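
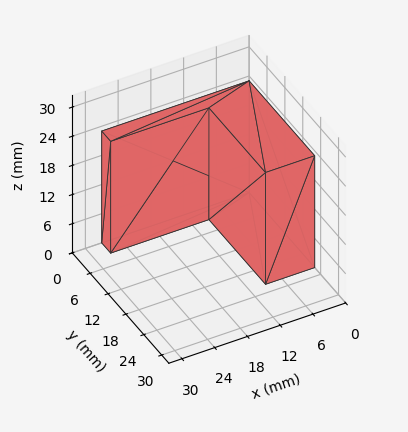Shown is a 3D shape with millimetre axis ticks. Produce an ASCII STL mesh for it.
Reading the render: the shape is an L-shaped prism: outer 27 × 22 mm, arm thicknesses ≈ 3 mm (horizontal) and 9 mm (vertical), extruded 23 mm in z (dimensions read to the nearest mm from the axis ticks). For the STL, each face is triangulated and given an outward normal.

solid part
  facet normal 0.0000 0.0000 -1.0000
    outer loop
      vertex 27.00 3.00 0.00
      vertex 27.00 0.00 0.00
      vertex 0.00 0.00 0.00
    endloop
  endfacet
  facet normal 0.0000 0.0000 -1.0000
    outer loop
      vertex 9.00 3.00 0.00
      vertex 27.00 3.00 0.00
      vertex 0.00 0.00 0.00
    endloop
  endfacet
  facet normal 0.0000 0.0000 -1.0000
    outer loop
      vertex 9.00 22.00 0.00
      vertex 9.00 3.00 0.00
      vertex 0.00 0.00 0.00
    endloop
  endfacet
  facet normal 0.0000 0.0000 -1.0000
    outer loop
      vertex 0.00 22.00 0.00
      vertex 9.00 22.00 0.00
      vertex 0.00 0.00 0.00
    endloop
  endfacet
  facet normal 0.0000 0.0000 1.0000
    outer loop
      vertex 0.00 0.00 23.00
      vertex 27.00 0.00 23.00
      vertex 27.00 3.00 23.00
    endloop
  endfacet
  facet normal 0.0000 0.0000 1.0000
    outer loop
      vertex 0.00 0.00 23.00
      vertex 27.00 3.00 23.00
      vertex 9.00 3.00 23.00
    endloop
  endfacet
  facet normal 0.0000 0.0000 1.0000
    outer loop
      vertex 0.00 0.00 23.00
      vertex 9.00 3.00 23.00
      vertex 9.00 22.00 23.00
    endloop
  endfacet
  facet normal 0.0000 0.0000 1.0000
    outer loop
      vertex 0.00 0.00 23.00
      vertex 9.00 22.00 23.00
      vertex 0.00 22.00 23.00
    endloop
  endfacet
  facet normal 0.0000 -1.0000 0.0000
    outer loop
      vertex 0.00 0.00 0.00
      vertex 27.00 0.00 0.00
      vertex 27.00 0.00 23.00
    endloop
  endfacet
  facet normal 0.0000 -1.0000 0.0000
    outer loop
      vertex 0.00 0.00 0.00
      vertex 27.00 0.00 23.00
      vertex 0.00 0.00 23.00
    endloop
  endfacet
  facet normal 1.0000 0.0000 0.0000
    outer loop
      vertex 27.00 0.00 0.00
      vertex 27.00 3.00 0.00
      vertex 27.00 3.00 23.00
    endloop
  endfacet
  facet normal 1.0000 0.0000 0.0000
    outer loop
      vertex 27.00 0.00 0.00
      vertex 27.00 3.00 23.00
      vertex 27.00 0.00 23.00
    endloop
  endfacet
  facet normal 0.0000 1.0000 0.0000
    outer loop
      vertex 27.00 3.00 0.00
      vertex 9.00 3.00 0.00
      vertex 9.00 3.00 23.00
    endloop
  endfacet
  facet normal 0.0000 1.0000 0.0000
    outer loop
      vertex 27.00 3.00 0.00
      vertex 9.00 3.00 23.00
      vertex 27.00 3.00 23.00
    endloop
  endfacet
  facet normal 1.0000 0.0000 0.0000
    outer loop
      vertex 9.00 3.00 0.00
      vertex 9.00 22.00 0.00
      vertex 9.00 22.00 23.00
    endloop
  endfacet
  facet normal 1.0000 0.0000 0.0000
    outer loop
      vertex 9.00 3.00 0.00
      vertex 9.00 22.00 23.00
      vertex 9.00 3.00 23.00
    endloop
  endfacet
  facet normal 0.0000 1.0000 0.0000
    outer loop
      vertex 9.00 22.00 0.00
      vertex 0.00 22.00 0.00
      vertex 0.00 22.00 23.00
    endloop
  endfacet
  facet normal 0.0000 1.0000 0.0000
    outer loop
      vertex 9.00 22.00 0.00
      vertex 0.00 22.00 23.00
      vertex 9.00 22.00 23.00
    endloop
  endfacet
  facet normal -1.0000 0.0000 0.0000
    outer loop
      vertex 0.00 22.00 0.00
      vertex 0.00 0.00 0.00
      vertex 0.00 0.00 23.00
    endloop
  endfacet
  facet normal -1.0000 0.0000 0.0000
    outer loop
      vertex 0.00 22.00 0.00
      vertex 0.00 0.00 23.00
      vertex 0.00 22.00 23.00
    endloop
  endfacet
endsolid part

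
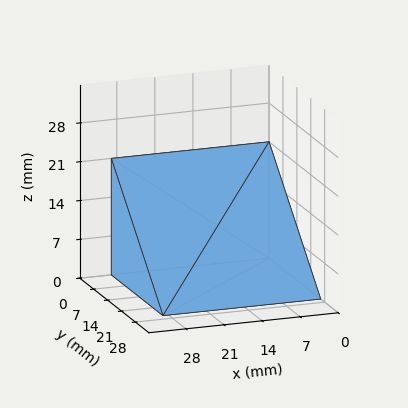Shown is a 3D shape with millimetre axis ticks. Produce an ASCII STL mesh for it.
Reading the render: the shape is a wedge (ramp): 29 × 26 mm base, rising to 21 mm along the y=0 edge and sloping linearly to z=0 at y=26 (dimensions read to the nearest mm from the axis ticks). For the STL, each face is triangulated and given an outward normal.

solid part
  facet normal 0.0000 0.0000 -1.0000
    outer loop
      vertex 29.00 26.00 0.00
      vertex 29.00 0.00 0.00
      vertex 0.00 0.00 0.00
    endloop
  endfacet
  facet normal 0.0000 0.0000 -1.0000
    outer loop
      vertex 0.00 26.00 0.00
      vertex 29.00 26.00 0.00
      vertex 0.00 0.00 0.00
    endloop
  endfacet
  facet normal 0.0000 -1.0000 0.0000
    outer loop
      vertex 0.00 0.00 0.00
      vertex 29.00 0.00 0.00
      vertex 29.00 0.00 21.00
    endloop
  endfacet
  facet normal 0.0000 -1.0000 0.0000
    outer loop
      vertex 0.00 0.00 0.00
      vertex 29.00 0.00 21.00
      vertex 0.00 0.00 21.00
    endloop
  endfacet
  facet normal 0.0000 0.6283 0.7779
    outer loop
      vertex 0.00 0.00 21.00
      vertex 29.00 0.00 21.00
      vertex 29.00 26.00 0.00
    endloop
  endfacet
  facet normal 0.0000 0.6283 0.7779
    outer loop
      vertex 0.00 0.00 21.00
      vertex 29.00 26.00 0.00
      vertex 0.00 26.00 0.00
    endloop
  endfacet
  facet normal -1.0000 0.0000 0.0000
    outer loop
      vertex 0.00 0.00 21.00
      vertex 0.00 26.00 0.00
      vertex 0.00 0.00 0.00
    endloop
  endfacet
  facet normal 1.0000 0.0000 0.0000
    outer loop
      vertex 29.00 0.00 0.00
      vertex 29.00 26.00 0.00
      vertex 29.00 0.00 21.00
    endloop
  endfacet
endsolid part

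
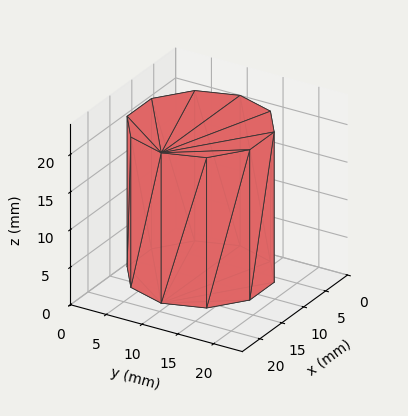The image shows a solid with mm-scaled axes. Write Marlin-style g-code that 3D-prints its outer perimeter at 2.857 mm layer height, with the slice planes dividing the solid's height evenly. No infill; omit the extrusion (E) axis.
Reading the render: the shape is a regular 10-sided prism (a cylinder approximated with 10 flat sides), circumscribed radius ≈ 9 mm, height ≈ 20 mm (dimensions read to the nearest mm from the axis ticks). For the g-code, the solid's height is divided into equal slices at the stated Δz and each level perimeter traced with G1 moves after a G0 lift.

; perimeter-only toolpath
G21 ; units = mm
G90 ; absolute positioning
G28 ; home
; layer 1
G0 Z2.857
G0 X18.000 Y9.000
G1 X16.281 Y14.290
G1 X11.781 Y17.560
G1 X6.219 Y17.560
G1 X1.719 Y14.290
G1 X0.000 Y9.000
G1 X1.719 Y3.710
G1 X6.219 Y0.440
G1 X11.781 Y0.440
G1 X16.281 Y3.710
G1 X18.000 Y9.000
; layer 2
G0 Z5.714
G0 X18.000 Y9.000
G1 X16.281 Y14.290
G1 X11.781 Y17.560
G1 X6.219 Y17.560
G1 X1.719 Y14.290
G1 X0.000 Y9.000
G1 X1.719 Y3.710
G1 X6.219 Y0.440
G1 X11.781 Y0.440
G1 X16.281 Y3.710
G1 X18.000 Y9.000
; layer 3
G0 Z8.571
G0 X18.000 Y9.000
G1 X16.281 Y14.290
G1 X11.781 Y17.560
G1 X6.219 Y17.560
G1 X1.719 Y14.290
G1 X0.000 Y9.000
G1 X1.719 Y3.710
G1 X6.219 Y0.440
G1 X11.781 Y0.440
G1 X16.281 Y3.710
G1 X18.000 Y9.000
; layer 4
G0 Z11.429
G0 X18.000 Y9.000
G1 X16.281 Y14.290
G1 X11.781 Y17.560
G1 X6.219 Y17.560
G1 X1.719 Y14.290
G1 X0.000 Y9.000
G1 X1.719 Y3.710
G1 X6.219 Y0.440
G1 X11.781 Y0.440
G1 X16.281 Y3.710
G1 X18.000 Y9.000
; layer 5
G0 Z14.286
G0 X18.000 Y9.000
G1 X16.281 Y14.290
G1 X11.781 Y17.560
G1 X6.219 Y17.560
G1 X1.719 Y14.290
G1 X0.000 Y9.000
G1 X1.719 Y3.710
G1 X6.219 Y0.440
G1 X11.781 Y0.440
G1 X16.281 Y3.710
G1 X18.000 Y9.000
; layer 6
G0 Z17.143
G0 X18.000 Y9.000
G1 X16.281 Y14.290
G1 X11.781 Y17.560
G1 X6.219 Y17.560
G1 X1.719 Y14.290
G1 X0.000 Y9.000
G1 X1.719 Y3.710
G1 X6.219 Y0.440
G1 X11.781 Y0.440
G1 X16.281 Y3.710
G1 X18.000 Y9.000
; layer 7
G0 Z20.000
G0 X18.000 Y9.000
G1 X16.281 Y14.290
G1 X11.781 Y17.560
G1 X6.219 Y17.560
G1 X1.719 Y14.290
G1 X0.000 Y9.000
G1 X1.719 Y3.710
G1 X6.219 Y0.440
G1 X11.781 Y0.440
G1 X16.281 Y3.710
G1 X18.000 Y9.000
M2 ; end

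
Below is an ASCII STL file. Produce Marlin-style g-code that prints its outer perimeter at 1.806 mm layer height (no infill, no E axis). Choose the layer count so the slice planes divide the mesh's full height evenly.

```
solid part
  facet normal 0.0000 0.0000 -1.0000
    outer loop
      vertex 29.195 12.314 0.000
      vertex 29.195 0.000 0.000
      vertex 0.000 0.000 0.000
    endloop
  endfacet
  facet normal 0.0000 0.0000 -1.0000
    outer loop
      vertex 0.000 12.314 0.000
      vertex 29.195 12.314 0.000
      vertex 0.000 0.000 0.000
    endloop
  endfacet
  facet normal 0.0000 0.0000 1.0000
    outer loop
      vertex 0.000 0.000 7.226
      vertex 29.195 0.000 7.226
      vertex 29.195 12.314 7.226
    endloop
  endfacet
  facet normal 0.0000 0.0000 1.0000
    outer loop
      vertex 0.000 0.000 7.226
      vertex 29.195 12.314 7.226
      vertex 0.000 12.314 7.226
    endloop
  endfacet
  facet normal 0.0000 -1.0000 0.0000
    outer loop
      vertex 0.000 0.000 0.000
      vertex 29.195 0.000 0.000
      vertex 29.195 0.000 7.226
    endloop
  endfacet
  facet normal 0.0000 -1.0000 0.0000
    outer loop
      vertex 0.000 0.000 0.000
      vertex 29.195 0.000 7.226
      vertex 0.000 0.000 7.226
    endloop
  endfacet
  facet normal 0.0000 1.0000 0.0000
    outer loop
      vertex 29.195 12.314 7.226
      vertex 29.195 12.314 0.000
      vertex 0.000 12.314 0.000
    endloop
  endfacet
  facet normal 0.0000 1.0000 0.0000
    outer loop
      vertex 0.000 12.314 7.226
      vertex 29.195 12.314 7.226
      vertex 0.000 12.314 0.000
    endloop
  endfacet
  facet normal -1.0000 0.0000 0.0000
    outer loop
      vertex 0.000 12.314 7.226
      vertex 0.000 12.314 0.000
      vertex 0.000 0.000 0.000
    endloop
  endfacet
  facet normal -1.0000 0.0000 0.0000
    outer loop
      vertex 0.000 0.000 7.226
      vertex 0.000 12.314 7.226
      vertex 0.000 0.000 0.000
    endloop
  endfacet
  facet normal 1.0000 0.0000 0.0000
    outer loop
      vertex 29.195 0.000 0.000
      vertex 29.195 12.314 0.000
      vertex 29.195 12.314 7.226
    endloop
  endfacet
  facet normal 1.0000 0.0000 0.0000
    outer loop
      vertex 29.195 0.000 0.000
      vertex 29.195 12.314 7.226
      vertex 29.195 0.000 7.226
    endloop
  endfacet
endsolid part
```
; perimeter-only toolpath
G21 ; units = mm
G90 ; absolute positioning
G28 ; home
; layer 1
G0 Z1.806
G0 X0.000 Y0.000
G1 X29.195 Y0.000
G1 X29.195 Y12.314
G1 X0.000 Y12.314
G1 X0.000 Y0.000
; layer 2
G0 Z3.613
G0 X0.000 Y0.000
G1 X29.195 Y0.000
G1 X29.195 Y12.314
G1 X0.000 Y12.314
G1 X0.000 Y0.000
; layer 3
G0 Z5.420
G0 X0.000 Y0.000
G1 X29.195 Y0.000
G1 X29.195 Y12.314
G1 X0.000 Y12.314
G1 X0.000 Y0.000
; layer 4
G0 Z7.226
G0 X0.000 Y0.000
G1 X29.195 Y0.000
G1 X29.195 Y12.314
G1 X0.000 Y12.314
G1 X0.000 Y0.000
M2 ; end

The solid is a rectangular box, roughly 29.2 × 12.3 mm footprint and 7.23 mm tall. Slicing at Δz = 1.806 mm — 4 equal slices spanning the solid's height, so layer i sits at z = i·h/4 — gives 4 non-empty perimeters. Each is a 4-segment closed polygon; G0 lifts to the layer z and rapids to the start vertex, then G1 traces the edges.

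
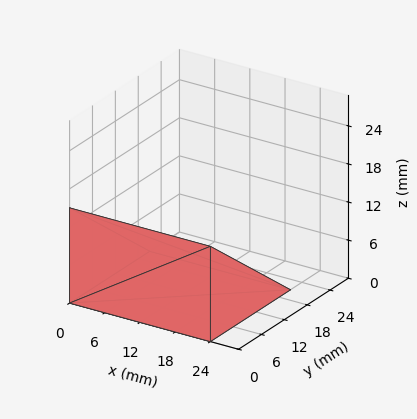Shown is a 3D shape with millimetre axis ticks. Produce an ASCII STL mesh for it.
Reading the render: the shape is a wedge (ramp): 24 × 21 mm base, rising to 15 mm along the y=0 edge and sloping linearly to z=0 at y=21 (dimensions read to the nearest mm from the axis ticks). For the STL, each face is triangulated and given an outward normal.

solid part
  facet normal 0.0000 0.0000 -1.0000
    outer loop
      vertex 24.0 21.0 0.0
      vertex 24.0 0.0 0.0
      vertex 0.0 0.0 0.0
    endloop
  endfacet
  facet normal 0.0000 0.0000 -1.0000
    outer loop
      vertex 0.0 21.0 0.0
      vertex 24.0 21.0 0.0
      vertex 0.0 0.0 0.0
    endloop
  endfacet
  facet normal 0.0000 -1.0000 0.0000
    outer loop
      vertex 0.0 0.0 0.0
      vertex 24.0 0.0 0.0
      vertex 24.0 0.0 15.0
    endloop
  endfacet
  facet normal 0.0000 -1.0000 0.0000
    outer loop
      vertex 0.0 0.0 0.0
      vertex 24.0 0.0 15.0
      vertex 0.0 0.0 15.0
    endloop
  endfacet
  facet normal 0.0000 0.5812 0.8137
    outer loop
      vertex 0.0 0.0 15.0
      vertex 24.0 0.0 15.0
      vertex 24.0 21.0 0.0
    endloop
  endfacet
  facet normal 0.0000 0.5812 0.8137
    outer loop
      vertex 0.0 0.0 15.0
      vertex 24.0 21.0 0.0
      vertex 0.0 21.0 0.0
    endloop
  endfacet
  facet normal -1.0000 0.0000 0.0000
    outer loop
      vertex 0.0 0.0 15.0
      vertex 0.0 21.0 0.0
      vertex 0.0 0.0 0.0
    endloop
  endfacet
  facet normal 1.0000 0.0000 0.0000
    outer loop
      vertex 24.0 0.0 0.0
      vertex 24.0 21.0 0.0
      vertex 24.0 0.0 15.0
    endloop
  endfacet
endsolid part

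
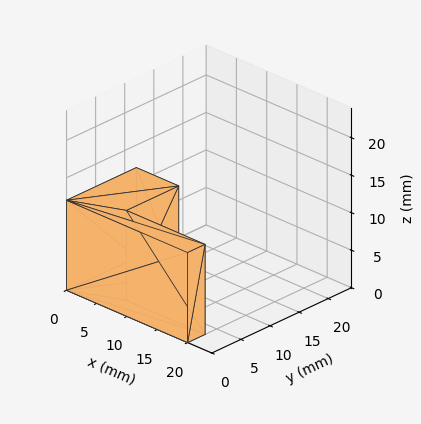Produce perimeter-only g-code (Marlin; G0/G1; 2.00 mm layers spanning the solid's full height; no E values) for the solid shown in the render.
Reading the render: the shape is an L-shaped prism: outer 20 × 12 mm, arm thicknesses ≈ 3 mm (horizontal) and 7 mm (vertical), extruded 12 mm in z (dimensions read to the nearest mm from the axis ticks). For the g-code, the solid's height is divided into equal slices at the stated Δz and each level perimeter traced with G1 moves after a G0 lift.

; perimeter-only toolpath
G21 ; units = mm
G90 ; absolute positioning
G28 ; home
; layer 1
G0 Z2.00
G0 X0.00 Y0.00
G1 X20.00 Y0.00
G1 X20.00 Y3.00
G1 X7.00 Y3.00
G1 X7.00 Y12.00
G1 X0.00 Y12.00
G1 X0.00 Y0.00
; layer 2
G0 Z4.00
G0 X0.00 Y0.00
G1 X20.00 Y0.00
G1 X20.00 Y3.00
G1 X7.00 Y3.00
G1 X7.00 Y12.00
G1 X0.00 Y12.00
G1 X0.00 Y0.00
; layer 3
G0 Z6.00
G0 X0.00 Y0.00
G1 X20.00 Y0.00
G1 X20.00 Y3.00
G1 X7.00 Y3.00
G1 X7.00 Y12.00
G1 X0.00 Y12.00
G1 X0.00 Y0.00
; layer 4
G0 Z8.00
G0 X0.00 Y0.00
G1 X20.00 Y0.00
G1 X20.00 Y3.00
G1 X7.00 Y3.00
G1 X7.00 Y12.00
G1 X0.00 Y12.00
G1 X0.00 Y0.00
; layer 5
G0 Z10.00
G0 X0.00 Y0.00
G1 X20.00 Y0.00
G1 X20.00 Y3.00
G1 X7.00 Y3.00
G1 X7.00 Y12.00
G1 X0.00 Y12.00
G1 X0.00 Y0.00
; layer 6
G0 Z12.00
G0 X0.00 Y0.00
G1 X20.00 Y0.00
G1 X20.00 Y3.00
G1 X7.00 Y3.00
G1 X7.00 Y12.00
G1 X0.00 Y12.00
G1 X0.00 Y0.00
M2 ; end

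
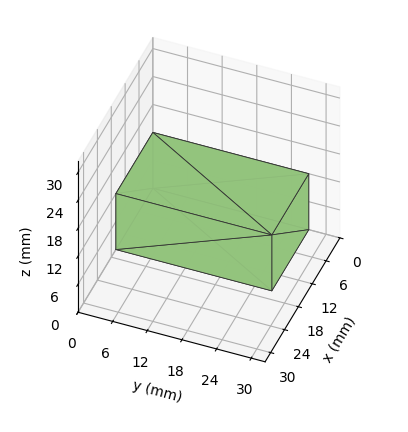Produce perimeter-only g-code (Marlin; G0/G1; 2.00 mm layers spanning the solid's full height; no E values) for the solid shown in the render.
Reading the render: the shape is a rectangular box, roughly 16 × 27 mm footprint and 12 mm tall (dimensions read to the nearest mm from the axis ticks). For the g-code, the solid's height is divided into equal slices at the stated Δz and each level perimeter traced with G1 moves after a G0 lift.

; perimeter-only toolpath
G21 ; units = mm
G90 ; absolute positioning
G28 ; home
; layer 1
G0 Z2.00
G0 X0.00 Y0.00
G1 X16.00 Y0.00
G1 X16.00 Y27.00
G1 X0.00 Y27.00
G1 X0.00 Y0.00
; layer 2
G0 Z4.00
G0 X0.00 Y0.00
G1 X16.00 Y0.00
G1 X16.00 Y27.00
G1 X0.00 Y27.00
G1 X0.00 Y0.00
; layer 3
G0 Z6.00
G0 X0.00 Y0.00
G1 X16.00 Y0.00
G1 X16.00 Y27.00
G1 X0.00 Y27.00
G1 X0.00 Y0.00
; layer 4
G0 Z8.00
G0 X0.00 Y0.00
G1 X16.00 Y0.00
G1 X16.00 Y27.00
G1 X0.00 Y27.00
G1 X0.00 Y0.00
; layer 5
G0 Z10.00
G0 X0.00 Y0.00
G1 X16.00 Y0.00
G1 X16.00 Y27.00
G1 X0.00 Y27.00
G1 X0.00 Y0.00
; layer 6
G0 Z12.00
G0 X0.00 Y0.00
G1 X16.00 Y0.00
G1 X16.00 Y27.00
G1 X0.00 Y27.00
G1 X0.00 Y0.00
M2 ; end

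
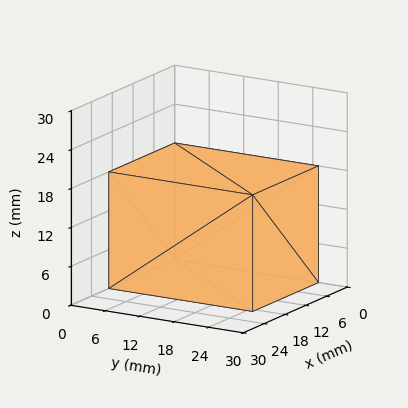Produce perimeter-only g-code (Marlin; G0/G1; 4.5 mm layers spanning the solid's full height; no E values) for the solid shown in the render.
Reading the render: the shape is a rectangular box, roughly 19 × 25 mm footprint and 18 mm tall (dimensions read to the nearest mm from the axis ticks). For the g-code, the solid's height is divided into equal slices at the stated Δz and each level perimeter traced with G1 moves after a G0 lift.

; perimeter-only toolpath
G21 ; units = mm
G90 ; absolute positioning
G28 ; home
; layer 1
G0 Z4.5
G0 X0.0 Y0.0
G1 X19.0 Y0.0
G1 X19.0 Y25.0
G1 X0.0 Y25.0
G1 X0.0 Y0.0
; layer 2
G0 Z9.0
G0 X0.0 Y0.0
G1 X19.0 Y0.0
G1 X19.0 Y25.0
G1 X0.0 Y25.0
G1 X0.0 Y0.0
; layer 3
G0 Z13.5
G0 X0.0 Y0.0
G1 X19.0 Y0.0
G1 X19.0 Y25.0
G1 X0.0 Y25.0
G1 X0.0 Y0.0
; layer 4
G0 Z18.0
G0 X0.0 Y0.0
G1 X19.0 Y0.0
G1 X19.0 Y25.0
G1 X0.0 Y25.0
G1 X0.0 Y0.0
M2 ; end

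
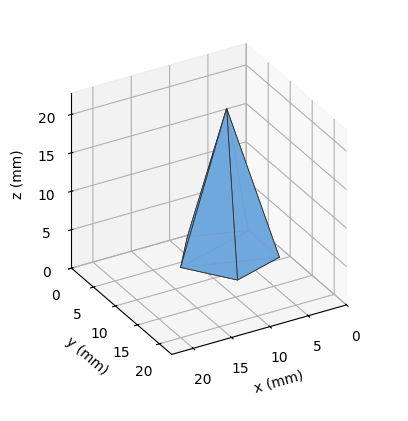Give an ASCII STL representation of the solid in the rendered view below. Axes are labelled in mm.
Reading the render: the shape is a regular 5-sided pyramid, base circumscribed radius ≈ 6 mm, apex at z ≈ 19 mm (dimensions read to the nearest mm from the axis ticks). For the STL, each face is triangulated and given an outward normal.

solid part
  facet normal 0.0000 0.0000 -1.0000
    outer loop
      vertex 1.146 9.527 0.000
      vertex 7.854 11.706 0.000
      vertex 12.000 6.000 0.000
    endloop
  endfacet
  facet normal 0.0000 0.0000 -1.0000
    outer loop
      vertex 1.146 2.473 0.000
      vertex 1.146 9.527 0.000
      vertex 12.000 6.000 0.000
    endloop
  endfacet
  facet normal 0.0000 0.0000 -1.0000
    outer loop
      vertex 7.854 0.294 0.000
      vertex 1.146 2.473 0.000
      vertex 12.000 6.000 0.000
    endloop
  endfacet
  facet normal 0.7838 0.5695 0.2475
    outer loop
      vertex 12.000 6.000 0.000
      vertex 7.854 11.706 0.000
      vertex 6.000 6.000 19.000
    endloop
  endfacet
  facet normal -0.2993 0.9215 0.2475
    outer loop
      vertex 7.854 11.706 0.000
      vertex 1.146 9.527 0.000
      vertex 6.000 6.000 19.000
    endloop
  endfacet
  facet normal -0.9689 0.0000 0.2475
    outer loop
      vertex 1.146 9.527 0.000
      vertex 1.146 2.473 0.000
      vertex 6.000 6.000 19.000
    endloop
  endfacet
  facet normal -0.2993 -0.9215 0.2475
    outer loop
      vertex 1.146 2.473 0.000
      vertex 7.854 0.294 0.000
      vertex 6.000 6.000 19.000
    endloop
  endfacet
  facet normal 0.7838 -0.5695 0.2475
    outer loop
      vertex 7.854 0.294 0.000
      vertex 12.000 6.000 0.000
      vertex 6.000 6.000 19.000
    endloop
  endfacet
endsolid part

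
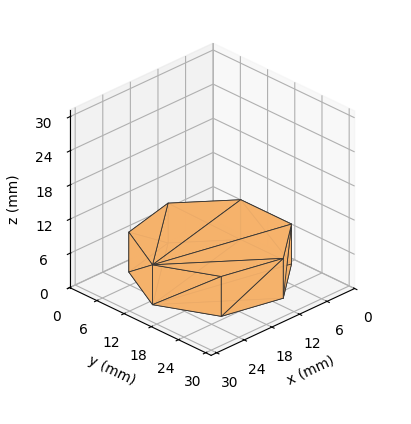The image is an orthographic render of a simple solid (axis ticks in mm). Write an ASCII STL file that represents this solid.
Reading the render: the shape is a regular 7-sided prism (a cylinder approximated with 7 flat sides), circumscribed radius ≈ 13 mm, height ≈ 7 mm (dimensions read to the nearest mm from the axis ticks). For the STL, each face is triangulated and given an outward normal.

solid part
  facet normal 0.0000 0.0000 -1.0000
    outer loop
      vertex 10.1 25.7 0.0
      vertex 21.1 23.2 0.0
      vertex 26.0 13.0 0.0
    endloop
  endfacet
  facet normal 0.0000 0.0000 -1.0000
    outer loop
      vertex 1.3 18.6 0.0
      vertex 10.1 25.7 0.0
      vertex 26.0 13.0 0.0
    endloop
  endfacet
  facet normal 0.0000 0.0000 -1.0000
    outer loop
      vertex 1.3 7.4 0.0
      vertex 1.3 18.6 0.0
      vertex 26.0 13.0 0.0
    endloop
  endfacet
  facet normal 0.0000 0.0000 -1.0000
    outer loop
      vertex 10.1 0.3 0.0
      vertex 1.3 7.4 0.0
      vertex 26.0 13.0 0.0
    endloop
  endfacet
  facet normal 0.0000 0.0000 -1.0000
    outer loop
      vertex 21.1 2.8 0.0
      vertex 10.1 0.3 0.0
      vertex 26.0 13.0 0.0
    endloop
  endfacet
  facet normal 0.0000 0.0000 1.0000
    outer loop
      vertex 26.0 13.0 7.0
      vertex 21.1 23.2 7.0
      vertex 10.1 25.7 7.0
    endloop
  endfacet
  facet normal 0.0000 0.0000 1.0000
    outer loop
      vertex 26.0 13.0 7.0
      vertex 10.1 25.7 7.0
      vertex 1.3 18.6 7.0
    endloop
  endfacet
  facet normal 0.0000 0.0000 1.0000
    outer loop
      vertex 26.0 13.0 7.0
      vertex 1.3 18.6 7.0
      vertex 1.3 7.4 7.0
    endloop
  endfacet
  facet normal 0.0000 0.0000 1.0000
    outer loop
      vertex 26.0 13.0 7.0
      vertex 1.3 7.4 7.0
      vertex 10.1 0.3 7.0
    endloop
  endfacet
  facet normal 0.0000 0.0000 1.0000
    outer loop
      vertex 26.0 13.0 7.0
      vertex 10.1 0.3 7.0
      vertex 21.1 2.8 7.0
    endloop
  endfacet
  facet normal 0.9014 0.4330 0.0000
    outer loop
      vertex 26.0 13.0 0.0
      vertex 21.1 23.2 0.0
      vertex 21.1 23.2 7.0
    endloop
  endfacet
  facet normal 0.9014 0.4330 0.0000
    outer loop
      vertex 26.0 13.0 0.0
      vertex 21.1 23.2 7.0
      vertex 26.0 13.0 7.0
    endloop
  endfacet
  facet normal 0.2216 0.9751 0.0000
    outer loop
      vertex 21.1 23.2 0.0
      vertex 10.1 25.7 0.0
      vertex 10.1 25.7 7.0
    endloop
  endfacet
  facet normal 0.2216 0.9751 0.0000
    outer loop
      vertex 21.1 23.2 0.0
      vertex 10.1 25.7 7.0
      vertex 21.1 23.2 7.0
    endloop
  endfacet
  facet normal -0.6279 0.7783 0.0000
    outer loop
      vertex 10.1 25.7 0.0
      vertex 1.3 18.6 0.0
      vertex 1.3 18.6 7.0
    endloop
  endfacet
  facet normal -0.6279 0.7783 0.0000
    outer loop
      vertex 10.1 25.7 0.0
      vertex 1.3 18.6 7.0
      vertex 10.1 25.7 7.0
    endloop
  endfacet
  facet normal -1.0000 0.0000 0.0000
    outer loop
      vertex 1.3 18.6 0.0
      vertex 1.3 7.4 0.0
      vertex 1.3 7.4 7.0
    endloop
  endfacet
  facet normal -1.0000 0.0000 0.0000
    outer loop
      vertex 1.3 18.6 0.0
      vertex 1.3 7.4 7.0
      vertex 1.3 18.6 7.0
    endloop
  endfacet
  facet normal -0.6279 -0.7783 0.0000
    outer loop
      vertex 1.3 7.4 0.0
      vertex 10.1 0.3 0.0
      vertex 10.1 0.3 7.0
    endloop
  endfacet
  facet normal -0.6279 -0.7783 0.0000
    outer loop
      vertex 1.3 7.4 0.0
      vertex 10.1 0.3 7.0
      vertex 1.3 7.4 7.0
    endloop
  endfacet
  facet normal 0.2216 -0.9751 0.0000
    outer loop
      vertex 10.1 0.3 0.0
      vertex 21.1 2.8 0.0
      vertex 21.1 2.8 7.0
    endloop
  endfacet
  facet normal 0.2216 -0.9751 0.0000
    outer loop
      vertex 10.1 0.3 0.0
      vertex 21.1 2.8 7.0
      vertex 10.1 0.3 7.0
    endloop
  endfacet
  facet normal 0.9014 -0.4330 0.0000
    outer loop
      vertex 21.1 2.8 0.0
      vertex 26.0 13.0 0.0
      vertex 26.0 13.0 7.0
    endloop
  endfacet
  facet normal 0.9014 -0.4330 0.0000
    outer loop
      vertex 21.1 2.8 0.0
      vertex 26.0 13.0 7.0
      vertex 21.1 2.8 7.0
    endloop
  endfacet
endsolid part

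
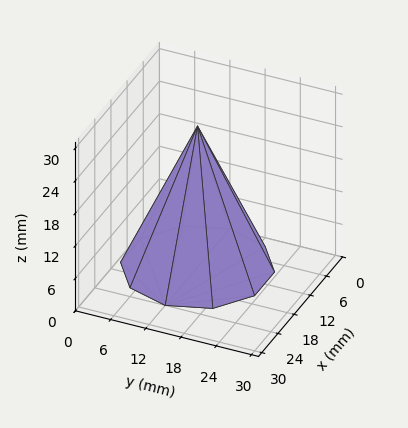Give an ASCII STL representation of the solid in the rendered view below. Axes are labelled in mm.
Reading the render: the shape is a regular 10-sided pyramid, base circumscribed radius ≈ 12 mm, apex at z ≈ 26 mm (dimensions read to the nearest mm from the axis ticks). For the STL, each face is triangulated and given an outward normal.

solid part
  facet normal 0.0000 0.0000 -1.0000
    outer loop
      vertex 15.708 23.413 0.000
      vertex 21.708 19.053 0.000
      vertex 24.000 12.000 0.000
    endloop
  endfacet
  facet normal 0.0000 0.0000 -1.0000
    outer loop
      vertex 8.292 23.413 0.000
      vertex 15.708 23.413 0.000
      vertex 24.000 12.000 0.000
    endloop
  endfacet
  facet normal 0.0000 0.0000 -1.0000
    outer loop
      vertex 2.292 19.053 0.000
      vertex 8.292 23.413 0.000
      vertex 24.000 12.000 0.000
    endloop
  endfacet
  facet normal 0.0000 0.0000 -1.0000
    outer loop
      vertex 0.000 12.000 0.000
      vertex 2.292 19.053 0.000
      vertex 24.000 12.000 0.000
    endloop
  endfacet
  facet normal 0.0000 0.0000 -1.0000
    outer loop
      vertex 2.292 4.947 0.000
      vertex 0.000 12.000 0.000
      vertex 24.000 12.000 0.000
    endloop
  endfacet
  facet normal 0.0000 0.0000 -1.0000
    outer loop
      vertex 8.292 0.587 0.000
      vertex 2.292 4.947 0.000
      vertex 24.000 12.000 0.000
    endloop
  endfacet
  facet normal 0.0000 0.0000 -1.0000
    outer loop
      vertex 15.708 0.587 0.000
      vertex 8.292 0.587 0.000
      vertex 24.000 12.000 0.000
    endloop
  endfacet
  facet normal 0.0000 0.0000 -1.0000
    outer loop
      vertex 21.708 4.947 0.000
      vertex 15.708 0.587 0.000
      vertex 24.000 12.000 0.000
    endloop
  endfacet
  facet normal 0.8708 0.2830 0.4019
    outer loop
      vertex 24.000 12.000 0.000
      vertex 21.708 19.053 0.000
      vertex 12.000 12.000 26.000
    endloop
  endfacet
  facet normal 0.5383 0.7408 0.4019
    outer loop
      vertex 21.708 19.053 0.000
      vertex 15.708 23.413 0.000
      vertex 12.000 12.000 26.000
    endloop
  endfacet
  facet normal 0.0000 0.9157 0.4019
    outer loop
      vertex 15.708 23.413 0.000
      vertex 8.292 23.413 0.000
      vertex 12.000 12.000 26.000
    endloop
  endfacet
  facet normal -0.5383 0.7408 0.4019
    outer loop
      vertex 8.292 23.413 0.000
      vertex 2.292 19.053 0.000
      vertex 12.000 12.000 26.000
    endloop
  endfacet
  facet normal -0.8708 0.2830 0.4019
    outer loop
      vertex 2.292 19.053 0.000
      vertex 0.000 12.000 0.000
      vertex 12.000 12.000 26.000
    endloop
  endfacet
  facet normal -0.8708 -0.2830 0.4019
    outer loop
      vertex 0.000 12.000 0.000
      vertex 2.292 4.947 0.000
      vertex 12.000 12.000 26.000
    endloop
  endfacet
  facet normal -0.5383 -0.7408 0.4019
    outer loop
      vertex 2.292 4.947 0.000
      vertex 8.292 0.587 0.000
      vertex 12.000 12.000 26.000
    endloop
  endfacet
  facet normal 0.0000 -0.9157 0.4019
    outer loop
      vertex 8.292 0.587 0.000
      vertex 15.708 0.587 0.000
      vertex 12.000 12.000 26.000
    endloop
  endfacet
  facet normal 0.5383 -0.7408 0.4019
    outer loop
      vertex 15.708 0.587 0.000
      vertex 21.708 4.947 0.000
      vertex 12.000 12.000 26.000
    endloop
  endfacet
  facet normal 0.8708 -0.2830 0.4019
    outer loop
      vertex 21.708 4.947 0.000
      vertex 24.000 12.000 0.000
      vertex 12.000 12.000 26.000
    endloop
  endfacet
endsolid part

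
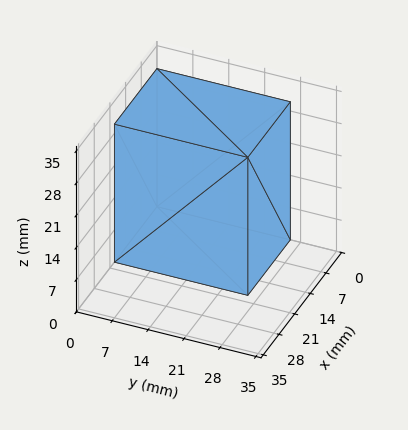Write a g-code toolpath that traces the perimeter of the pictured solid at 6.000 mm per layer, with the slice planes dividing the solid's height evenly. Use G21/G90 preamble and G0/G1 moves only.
Reading the render: the shape is a rectangular box, roughly 19 × 26 mm footprint and 30 mm tall (dimensions read to the nearest mm from the axis ticks). For the g-code, the solid's height is divided into equal slices at the stated Δz and each level perimeter traced with G1 moves after a G0 lift.

; perimeter-only toolpath
G21 ; units = mm
G90 ; absolute positioning
G28 ; home
; layer 1
G0 Z6.000
G0 X0.000 Y0.000
G1 X19.000 Y0.000
G1 X19.000 Y26.000
G1 X0.000 Y26.000
G1 X0.000 Y0.000
; layer 2
G0 Z12.000
G0 X0.000 Y0.000
G1 X19.000 Y0.000
G1 X19.000 Y26.000
G1 X0.000 Y26.000
G1 X0.000 Y0.000
; layer 3
G0 Z18.000
G0 X0.000 Y0.000
G1 X19.000 Y0.000
G1 X19.000 Y26.000
G1 X0.000 Y26.000
G1 X0.000 Y0.000
; layer 4
G0 Z24.000
G0 X0.000 Y0.000
G1 X19.000 Y0.000
G1 X19.000 Y26.000
G1 X0.000 Y26.000
G1 X0.000 Y0.000
; layer 5
G0 Z30.000
G0 X0.000 Y0.000
G1 X19.000 Y0.000
G1 X19.000 Y26.000
G1 X0.000 Y26.000
G1 X0.000 Y0.000
M2 ; end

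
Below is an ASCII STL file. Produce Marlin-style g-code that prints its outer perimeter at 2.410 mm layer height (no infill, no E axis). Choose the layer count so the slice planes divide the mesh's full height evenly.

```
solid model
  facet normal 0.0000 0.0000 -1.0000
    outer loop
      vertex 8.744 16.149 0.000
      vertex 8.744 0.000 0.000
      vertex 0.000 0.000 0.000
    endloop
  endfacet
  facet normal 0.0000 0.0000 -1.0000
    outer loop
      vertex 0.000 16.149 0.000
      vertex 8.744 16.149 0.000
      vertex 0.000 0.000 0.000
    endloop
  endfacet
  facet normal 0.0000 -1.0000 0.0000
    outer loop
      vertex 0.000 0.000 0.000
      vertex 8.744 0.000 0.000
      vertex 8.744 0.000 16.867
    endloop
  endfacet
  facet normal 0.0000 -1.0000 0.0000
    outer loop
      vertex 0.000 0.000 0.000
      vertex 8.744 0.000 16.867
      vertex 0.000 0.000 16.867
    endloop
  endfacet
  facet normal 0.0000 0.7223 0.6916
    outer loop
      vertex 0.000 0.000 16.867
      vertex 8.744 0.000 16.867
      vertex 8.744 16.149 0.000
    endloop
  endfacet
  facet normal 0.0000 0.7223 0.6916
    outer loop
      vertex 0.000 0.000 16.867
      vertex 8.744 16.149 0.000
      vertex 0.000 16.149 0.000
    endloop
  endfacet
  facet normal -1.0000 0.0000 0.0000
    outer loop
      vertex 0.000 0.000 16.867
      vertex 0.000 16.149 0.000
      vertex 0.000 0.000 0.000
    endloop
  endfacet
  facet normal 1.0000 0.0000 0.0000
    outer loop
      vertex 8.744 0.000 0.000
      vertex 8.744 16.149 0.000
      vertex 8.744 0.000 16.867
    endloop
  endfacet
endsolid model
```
; perimeter-only toolpath
G21 ; units = mm
G90 ; absolute positioning
G28 ; home
; layer 1
G0 Z2.410
G0 X0.000 Y0.000
G1 X8.744 Y0.000
G1 X8.744 Y13.842
G1 X0.000 Y13.842
G1 X0.000 Y0.000
; layer 2
G0 Z4.819
G0 X0.000 Y0.000
G1 X8.744 Y0.000
G1 X8.744 Y11.535
G1 X0.000 Y11.535
G1 X0.000 Y0.000
; layer 3
G0 Z7.229
G0 X0.000 Y0.000
G1 X8.744 Y0.000
G1 X8.744 Y9.228
G1 X0.000 Y9.228
G1 X0.000 Y0.000
; layer 4
G0 Z9.638
G0 X0.000 Y0.000
G1 X8.744 Y0.000
G1 X8.744 Y6.921
G1 X0.000 Y6.921
G1 X0.000 Y0.000
; layer 5
G0 Z12.048
G0 X0.000 Y0.000
G1 X8.744 Y0.000
G1 X8.744 Y4.614
G1 X0.000 Y4.614
G1 X0.000 Y0.000
; layer 6
G0 Z14.457
G0 X0.000 Y0.000
G1 X8.744 Y0.000
G1 X8.744 Y2.307
G1 X0.000 Y2.307
G1 X0.000 Y0.000
M2 ; end

The solid is a wedge (ramp): 8.74 × 16.1 mm base, rising to 16.9 mm along the y=0 edge and sloping linearly to z=0 at y=16.1. Slicing at Δz = 2.410 mm — 7 equal slices spanning the solid's height, so layer i sits at z = i·h/7 — gives 6 non-empty perimeters. Each is a 4-segment closed polygon; G0 lifts to the layer z and rapids to the start vertex, then G1 traces the edges. The cross-section shrinks linearly with z (the slice at the apex is degenerate and omitted).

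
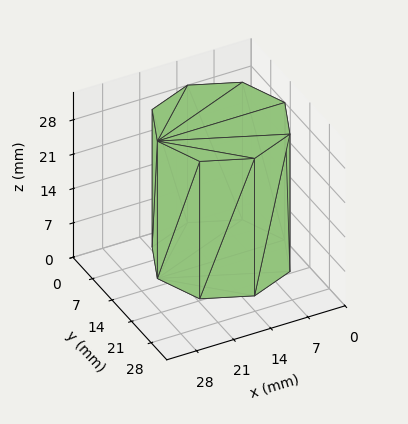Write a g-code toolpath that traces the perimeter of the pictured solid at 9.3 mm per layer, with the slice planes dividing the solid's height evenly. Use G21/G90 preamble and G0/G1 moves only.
Reading the render: the shape is a regular 8-sided prism (a cylinder approximated with 8 flat sides), circumscribed radius ≈ 12 mm, height ≈ 28 mm (dimensions read to the nearest mm from the axis ticks). For the g-code, the solid's height is divided into equal slices at the stated Δz and each level perimeter traced with G1 moves after a G0 lift.

; perimeter-only toolpath
G21 ; units = mm
G90 ; absolute positioning
G28 ; home
; layer 1
G0 Z9.3
G0 X24.0 Y12.0
G1 X20.5 Y20.5
G1 X12.0 Y24.0
G1 X3.5 Y20.5
G1 X0.0 Y12.0
G1 X3.5 Y3.5
G1 X12.0 Y0.0
G1 X20.5 Y3.5
G1 X24.0 Y12.0
; layer 2
G0 Z18.7
G0 X24.0 Y12.0
G1 X20.5 Y20.5
G1 X12.0 Y24.0
G1 X3.5 Y20.5
G1 X0.0 Y12.0
G1 X3.5 Y3.5
G1 X12.0 Y0.0
G1 X20.5 Y3.5
G1 X24.0 Y12.0
; layer 3
G0 Z28.0
G0 X24.0 Y12.0
G1 X20.5 Y20.5
G1 X12.0 Y24.0
G1 X3.5 Y20.5
G1 X0.0 Y12.0
G1 X3.5 Y3.5
G1 X12.0 Y0.0
G1 X20.5 Y3.5
G1 X24.0 Y12.0
M2 ; end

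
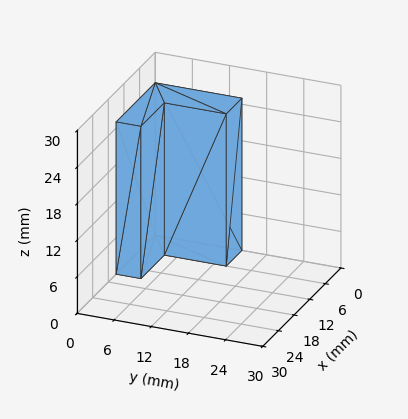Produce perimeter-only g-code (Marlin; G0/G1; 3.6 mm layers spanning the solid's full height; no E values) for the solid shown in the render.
Reading the render: the shape is an L-shaped prism: outer 15 × 14 mm, arm thicknesses ≈ 4 mm (horizontal) and 6 mm (vertical), extruded 25 mm in z (dimensions read to the nearest mm from the axis ticks). For the g-code, the solid's height is divided into equal slices at the stated Δz and each level perimeter traced with G1 moves after a G0 lift.

; perimeter-only toolpath
G21 ; units = mm
G90 ; absolute positioning
G28 ; home
; layer 1
G0 Z3.6
G0 X0.0 Y0.0
G1 X15.0 Y0.0
G1 X15.0 Y4.0
G1 X6.0 Y4.0
G1 X6.0 Y14.0
G1 X0.0 Y14.0
G1 X0.0 Y0.0
; layer 2
G0 Z7.1
G0 X0.0 Y0.0
G1 X15.0 Y0.0
G1 X15.0 Y4.0
G1 X6.0 Y4.0
G1 X6.0 Y14.0
G1 X0.0 Y14.0
G1 X0.0 Y0.0
; layer 3
G0 Z10.7
G0 X0.0 Y0.0
G1 X15.0 Y0.0
G1 X15.0 Y4.0
G1 X6.0 Y4.0
G1 X6.0 Y14.0
G1 X0.0 Y14.0
G1 X0.0 Y0.0
; layer 4
G0 Z14.3
G0 X0.0 Y0.0
G1 X15.0 Y0.0
G1 X15.0 Y4.0
G1 X6.0 Y4.0
G1 X6.0 Y14.0
G1 X0.0 Y14.0
G1 X0.0 Y0.0
; layer 5
G0 Z17.9
G0 X0.0 Y0.0
G1 X15.0 Y0.0
G1 X15.0 Y4.0
G1 X6.0 Y4.0
G1 X6.0 Y14.0
G1 X0.0 Y14.0
G1 X0.0 Y0.0
; layer 6
G0 Z21.4
G0 X0.0 Y0.0
G1 X15.0 Y0.0
G1 X15.0 Y4.0
G1 X6.0 Y4.0
G1 X6.0 Y14.0
G1 X0.0 Y14.0
G1 X0.0 Y0.0
; layer 7
G0 Z25.0
G0 X0.0 Y0.0
G1 X15.0 Y0.0
G1 X15.0 Y4.0
G1 X6.0 Y4.0
G1 X6.0 Y14.0
G1 X0.0 Y14.0
G1 X0.0 Y0.0
M2 ; end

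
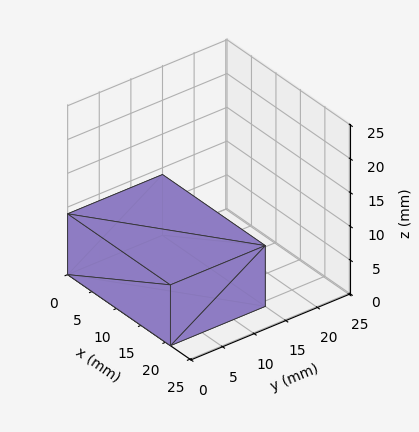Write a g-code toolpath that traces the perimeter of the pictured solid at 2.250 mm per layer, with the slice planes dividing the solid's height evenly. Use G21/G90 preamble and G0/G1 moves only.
Reading the render: the shape is a rectangular box, roughly 21 × 15 mm footprint and 9 mm tall (dimensions read to the nearest mm from the axis ticks). For the g-code, the solid's height is divided into equal slices at the stated Δz and each level perimeter traced with G1 moves after a G0 lift.

; perimeter-only toolpath
G21 ; units = mm
G90 ; absolute positioning
G28 ; home
; layer 1
G0 Z2.250
G0 X0.000 Y0.000
G1 X21.000 Y0.000
G1 X21.000 Y15.000
G1 X0.000 Y15.000
G1 X0.000 Y0.000
; layer 2
G0 Z4.500
G0 X0.000 Y0.000
G1 X21.000 Y0.000
G1 X21.000 Y15.000
G1 X0.000 Y15.000
G1 X0.000 Y0.000
; layer 3
G0 Z6.750
G0 X0.000 Y0.000
G1 X21.000 Y0.000
G1 X21.000 Y15.000
G1 X0.000 Y15.000
G1 X0.000 Y0.000
; layer 4
G0 Z9.000
G0 X0.000 Y0.000
G1 X21.000 Y0.000
G1 X21.000 Y15.000
G1 X0.000 Y15.000
G1 X0.000 Y0.000
M2 ; end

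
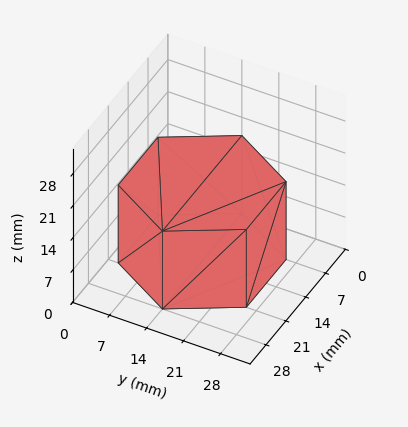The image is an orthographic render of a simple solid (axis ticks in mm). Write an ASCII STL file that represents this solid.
Reading the render: the shape is a regular 6-sided prism (a cylinder approximated with 6 flat sides), circumscribed radius ≈ 14 mm, height ≈ 17 mm (dimensions read to the nearest mm from the axis ticks). For the STL, each face is triangulated and given an outward normal.

solid part
  facet normal 0.0000 0.0000 -1.0000
    outer loop
      vertex 7.00 26.12 0.00
      vertex 21.00 26.12 0.00
      vertex 28.00 14.00 0.00
    endloop
  endfacet
  facet normal 0.0000 0.0000 -1.0000
    outer loop
      vertex 0.00 14.00 0.00
      vertex 7.00 26.12 0.00
      vertex 28.00 14.00 0.00
    endloop
  endfacet
  facet normal 0.0000 0.0000 -1.0000
    outer loop
      vertex 7.00 1.88 0.00
      vertex 0.00 14.00 0.00
      vertex 28.00 14.00 0.00
    endloop
  endfacet
  facet normal 0.0000 0.0000 -1.0000
    outer loop
      vertex 21.00 1.88 0.00
      vertex 7.00 1.88 0.00
      vertex 28.00 14.00 0.00
    endloop
  endfacet
  facet normal 0.0000 0.0000 1.0000
    outer loop
      vertex 28.00 14.00 17.00
      vertex 21.00 26.12 17.00
      vertex 7.00 26.12 17.00
    endloop
  endfacet
  facet normal 0.0000 0.0000 1.0000
    outer loop
      vertex 28.00 14.00 17.00
      vertex 7.00 26.12 17.00
      vertex 0.00 14.00 17.00
    endloop
  endfacet
  facet normal 0.0000 0.0000 1.0000
    outer loop
      vertex 28.00 14.00 17.00
      vertex 0.00 14.00 17.00
      vertex 7.00 1.88 17.00
    endloop
  endfacet
  facet normal 0.0000 0.0000 1.0000
    outer loop
      vertex 28.00 14.00 17.00
      vertex 7.00 1.88 17.00
      vertex 21.00 1.88 17.00
    endloop
  endfacet
  facet normal 0.8659 0.5001 0.0000
    outer loop
      vertex 28.00 14.00 0.00
      vertex 21.00 26.12 0.00
      vertex 21.00 26.12 17.00
    endloop
  endfacet
  facet normal 0.8659 0.5001 0.0000
    outer loop
      vertex 28.00 14.00 0.00
      vertex 21.00 26.12 17.00
      vertex 28.00 14.00 17.00
    endloop
  endfacet
  facet normal 0.0000 1.0000 0.0000
    outer loop
      vertex 21.00 26.12 0.00
      vertex 7.00 26.12 0.00
      vertex 7.00 26.12 17.00
    endloop
  endfacet
  facet normal 0.0000 1.0000 0.0000
    outer loop
      vertex 21.00 26.12 0.00
      vertex 7.00 26.12 17.00
      vertex 21.00 26.12 17.00
    endloop
  endfacet
  facet normal -0.8659 0.5001 0.0000
    outer loop
      vertex 7.00 26.12 0.00
      vertex 0.00 14.00 0.00
      vertex 0.00 14.00 17.00
    endloop
  endfacet
  facet normal -0.8659 0.5001 0.0000
    outer loop
      vertex 7.00 26.12 0.00
      vertex 0.00 14.00 17.00
      vertex 7.00 26.12 17.00
    endloop
  endfacet
  facet normal -0.8659 -0.5001 0.0000
    outer loop
      vertex 0.00 14.00 0.00
      vertex 7.00 1.88 0.00
      vertex 7.00 1.88 17.00
    endloop
  endfacet
  facet normal -0.8659 -0.5001 0.0000
    outer loop
      vertex 0.00 14.00 0.00
      vertex 7.00 1.88 17.00
      vertex 0.00 14.00 17.00
    endloop
  endfacet
  facet normal 0.0000 -1.0000 0.0000
    outer loop
      vertex 7.00 1.88 0.00
      vertex 21.00 1.88 0.00
      vertex 21.00 1.88 17.00
    endloop
  endfacet
  facet normal 0.0000 -1.0000 0.0000
    outer loop
      vertex 7.00 1.88 0.00
      vertex 21.00 1.88 17.00
      vertex 7.00 1.88 17.00
    endloop
  endfacet
  facet normal 0.8659 -0.5001 0.0000
    outer loop
      vertex 21.00 1.88 0.00
      vertex 28.00 14.00 0.00
      vertex 28.00 14.00 17.00
    endloop
  endfacet
  facet normal 0.8659 -0.5001 0.0000
    outer loop
      vertex 21.00 1.88 0.00
      vertex 28.00 14.00 17.00
      vertex 21.00 1.88 17.00
    endloop
  endfacet
endsolid part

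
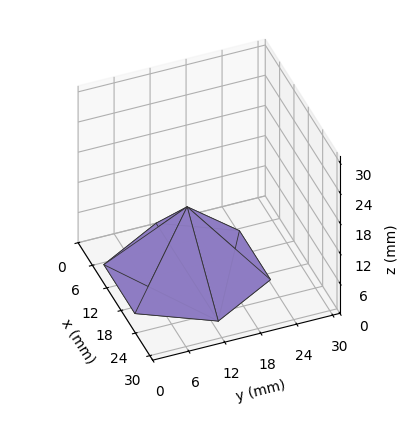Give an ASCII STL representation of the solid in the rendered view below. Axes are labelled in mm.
Reading the render: the shape is a regular 6-sided pyramid, base circumscribed radius ≈ 13 mm, apex at z ≈ 13 mm (dimensions read to the nearest mm from the axis ticks). For the STL, each face is triangulated and given an outward normal.

solid part
  facet normal 0.0000 0.0000 -1.0000
    outer loop
      vertex 6.5 24.3 0.0
      vertex 19.5 24.3 0.0
      vertex 26.0 13.0 0.0
    endloop
  endfacet
  facet normal 0.0000 0.0000 -1.0000
    outer loop
      vertex 0.0 13.0 0.0
      vertex 6.5 24.3 0.0
      vertex 26.0 13.0 0.0
    endloop
  endfacet
  facet normal 0.0000 0.0000 -1.0000
    outer loop
      vertex 6.5 1.7 0.0
      vertex 0.0 13.0 0.0
      vertex 26.0 13.0 0.0
    endloop
  endfacet
  facet normal 0.0000 0.0000 -1.0000
    outer loop
      vertex 19.5 1.7 0.0
      vertex 6.5 1.7 0.0
      vertex 26.0 13.0 0.0
    endloop
  endfacet
  facet normal 0.6550 0.3768 0.6550
    outer loop
      vertex 26.0 13.0 0.0
      vertex 19.5 24.3 0.0
      vertex 13.0 13.0 13.0
    endloop
  endfacet
  facet normal 0.0000 0.7547 0.6560
    outer loop
      vertex 19.5 24.3 0.0
      vertex 6.5 24.3 0.0
      vertex 13.0 13.0 13.0
    endloop
  endfacet
  facet normal -0.6550 0.3768 0.6550
    outer loop
      vertex 6.5 24.3 0.0
      vertex 0.0 13.0 0.0
      vertex 13.0 13.0 13.0
    endloop
  endfacet
  facet normal -0.6550 -0.3768 0.6550
    outer loop
      vertex 0.0 13.0 0.0
      vertex 6.5 1.7 0.0
      vertex 13.0 13.0 13.0
    endloop
  endfacet
  facet normal 0.0000 -0.7547 0.6560
    outer loop
      vertex 6.5 1.7 0.0
      vertex 19.5 1.7 0.0
      vertex 13.0 13.0 13.0
    endloop
  endfacet
  facet normal 0.6550 -0.3768 0.6550
    outer loop
      vertex 19.5 1.7 0.0
      vertex 26.0 13.0 0.0
      vertex 13.0 13.0 13.0
    endloop
  endfacet
endsolid part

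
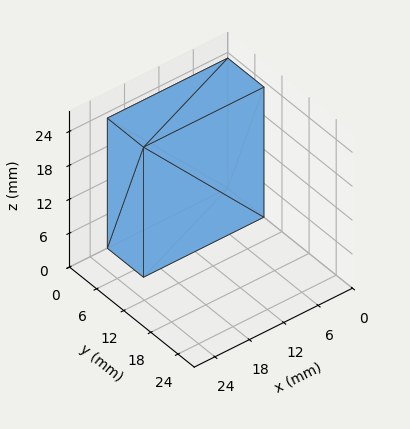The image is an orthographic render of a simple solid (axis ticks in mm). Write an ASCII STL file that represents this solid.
Reading the render: the shape is a rectangular box, roughly 21 × 8 mm footprint and 23 mm tall (dimensions read to the nearest mm from the axis ticks). For the STL, each face is triangulated and given an outward normal.

solid part
  facet normal 0.0000 0.0000 -1.0000
    outer loop
      vertex 21.0 8.0 0.0
      vertex 21.0 0.0 0.0
      vertex 0.0 0.0 0.0
    endloop
  endfacet
  facet normal 0.0000 0.0000 -1.0000
    outer loop
      vertex 0.0 8.0 0.0
      vertex 21.0 8.0 0.0
      vertex 0.0 0.0 0.0
    endloop
  endfacet
  facet normal 0.0000 0.0000 1.0000
    outer loop
      vertex 0.0 0.0 23.0
      vertex 21.0 0.0 23.0
      vertex 21.0 8.0 23.0
    endloop
  endfacet
  facet normal 0.0000 0.0000 1.0000
    outer loop
      vertex 0.0 0.0 23.0
      vertex 21.0 8.0 23.0
      vertex 0.0 8.0 23.0
    endloop
  endfacet
  facet normal 0.0000 -1.0000 0.0000
    outer loop
      vertex 0.0 0.0 0.0
      vertex 21.0 0.0 0.0
      vertex 21.0 0.0 23.0
    endloop
  endfacet
  facet normal 0.0000 -1.0000 0.0000
    outer loop
      vertex 0.0 0.0 0.0
      vertex 21.0 0.0 23.0
      vertex 0.0 0.0 23.0
    endloop
  endfacet
  facet normal 0.0000 1.0000 0.0000
    outer loop
      vertex 21.0 8.0 23.0
      vertex 21.0 8.0 0.0
      vertex 0.0 8.0 0.0
    endloop
  endfacet
  facet normal 0.0000 1.0000 0.0000
    outer loop
      vertex 0.0 8.0 23.0
      vertex 21.0 8.0 23.0
      vertex 0.0 8.0 0.0
    endloop
  endfacet
  facet normal -1.0000 0.0000 0.0000
    outer loop
      vertex 0.0 8.0 23.0
      vertex 0.0 8.0 0.0
      vertex 0.0 0.0 0.0
    endloop
  endfacet
  facet normal -1.0000 0.0000 0.0000
    outer loop
      vertex 0.0 0.0 23.0
      vertex 0.0 8.0 23.0
      vertex 0.0 0.0 0.0
    endloop
  endfacet
  facet normal 1.0000 0.0000 0.0000
    outer loop
      vertex 21.0 0.0 0.0
      vertex 21.0 8.0 0.0
      vertex 21.0 8.0 23.0
    endloop
  endfacet
  facet normal 1.0000 0.0000 0.0000
    outer loop
      vertex 21.0 0.0 0.0
      vertex 21.0 8.0 23.0
      vertex 21.0 0.0 23.0
    endloop
  endfacet
endsolid part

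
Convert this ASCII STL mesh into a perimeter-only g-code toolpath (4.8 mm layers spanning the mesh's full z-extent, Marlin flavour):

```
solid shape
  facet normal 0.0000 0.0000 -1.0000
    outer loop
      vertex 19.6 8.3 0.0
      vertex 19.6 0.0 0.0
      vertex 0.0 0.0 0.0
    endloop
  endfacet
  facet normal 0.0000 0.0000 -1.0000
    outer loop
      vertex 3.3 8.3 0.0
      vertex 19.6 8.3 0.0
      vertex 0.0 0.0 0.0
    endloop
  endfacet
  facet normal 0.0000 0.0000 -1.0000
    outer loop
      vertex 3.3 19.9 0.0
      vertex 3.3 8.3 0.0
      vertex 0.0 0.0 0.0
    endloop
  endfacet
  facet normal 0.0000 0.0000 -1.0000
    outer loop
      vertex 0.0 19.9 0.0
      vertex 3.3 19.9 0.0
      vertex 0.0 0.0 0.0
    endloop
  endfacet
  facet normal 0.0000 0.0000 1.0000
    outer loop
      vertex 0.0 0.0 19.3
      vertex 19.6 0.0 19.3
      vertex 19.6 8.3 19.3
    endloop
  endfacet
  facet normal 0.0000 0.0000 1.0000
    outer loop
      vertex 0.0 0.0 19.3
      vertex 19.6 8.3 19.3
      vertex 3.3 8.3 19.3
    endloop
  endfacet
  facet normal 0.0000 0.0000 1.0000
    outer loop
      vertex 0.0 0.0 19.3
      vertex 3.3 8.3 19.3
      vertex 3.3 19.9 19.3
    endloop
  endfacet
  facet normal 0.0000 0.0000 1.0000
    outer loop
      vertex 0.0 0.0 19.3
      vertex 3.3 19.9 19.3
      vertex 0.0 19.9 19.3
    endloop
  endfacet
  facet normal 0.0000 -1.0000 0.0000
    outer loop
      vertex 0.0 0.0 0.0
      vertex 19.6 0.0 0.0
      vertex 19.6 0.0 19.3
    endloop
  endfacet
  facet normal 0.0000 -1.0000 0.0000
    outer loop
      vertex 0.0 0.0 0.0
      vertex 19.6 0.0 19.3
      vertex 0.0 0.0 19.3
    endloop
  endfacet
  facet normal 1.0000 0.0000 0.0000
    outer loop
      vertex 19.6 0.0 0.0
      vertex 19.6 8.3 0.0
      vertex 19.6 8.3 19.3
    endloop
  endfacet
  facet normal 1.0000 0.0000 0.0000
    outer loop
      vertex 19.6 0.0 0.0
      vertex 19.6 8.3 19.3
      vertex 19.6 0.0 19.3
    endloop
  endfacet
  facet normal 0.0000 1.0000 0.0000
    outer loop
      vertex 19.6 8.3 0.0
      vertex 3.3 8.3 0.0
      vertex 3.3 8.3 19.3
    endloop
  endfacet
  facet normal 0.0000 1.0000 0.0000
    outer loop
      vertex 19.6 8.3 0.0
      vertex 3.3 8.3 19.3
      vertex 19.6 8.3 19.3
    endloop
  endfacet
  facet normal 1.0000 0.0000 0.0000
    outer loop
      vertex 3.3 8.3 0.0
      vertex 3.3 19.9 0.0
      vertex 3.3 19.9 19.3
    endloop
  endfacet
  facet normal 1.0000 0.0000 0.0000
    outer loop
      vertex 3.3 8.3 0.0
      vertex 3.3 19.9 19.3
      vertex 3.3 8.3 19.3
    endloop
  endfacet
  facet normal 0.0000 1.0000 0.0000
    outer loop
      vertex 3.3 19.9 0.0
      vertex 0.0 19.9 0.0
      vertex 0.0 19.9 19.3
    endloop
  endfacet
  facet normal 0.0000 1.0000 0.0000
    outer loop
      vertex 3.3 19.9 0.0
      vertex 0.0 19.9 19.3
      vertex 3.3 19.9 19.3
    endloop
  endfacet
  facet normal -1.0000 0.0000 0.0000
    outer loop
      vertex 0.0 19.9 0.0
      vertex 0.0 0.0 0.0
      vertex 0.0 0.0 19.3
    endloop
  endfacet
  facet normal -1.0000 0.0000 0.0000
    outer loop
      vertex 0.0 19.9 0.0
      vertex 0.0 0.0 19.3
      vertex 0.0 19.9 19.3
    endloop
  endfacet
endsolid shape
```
; perimeter-only toolpath
G21 ; units = mm
G90 ; absolute positioning
G28 ; home
; layer 1
G0 Z4.8
G0 X0.0 Y0.0
G1 X19.6 Y0.0
G1 X19.6 Y8.3
G1 X3.3 Y8.3
G1 X3.3 Y19.9
G1 X0.0 Y19.9
G1 X0.0 Y0.0
; layer 2
G0 Z9.7
G0 X0.0 Y0.0
G1 X19.6 Y0.0
G1 X19.6 Y8.3
G1 X3.3 Y8.3
G1 X3.3 Y19.9
G1 X0.0 Y19.9
G1 X0.0 Y0.0
; layer 3
G0 Z14.5
G0 X0.0 Y0.0
G1 X19.6 Y0.0
G1 X19.6 Y8.3
G1 X3.3 Y8.3
G1 X3.3 Y19.9
G1 X0.0 Y19.9
G1 X0.0 Y0.0
; layer 4
G0 Z19.3
G0 X0.0 Y0.0
G1 X19.6 Y0.0
G1 X19.6 Y8.3
G1 X3.3 Y8.3
G1 X3.3 Y19.9
G1 X0.0 Y19.9
G1 X0.0 Y0.0
M2 ; end

The solid is an L-shaped prism: outer 19.6 × 19.9 mm, arm thicknesses ≈ 8.3 mm (horizontal) and 3.3 mm (vertical), extruded 19.3 mm in z. Slicing at Δz = 4.8 mm — 4 equal slices spanning the solid's height, so layer i sits at z = i·h/4 — gives 4 non-empty perimeters. Each is a 6-segment closed polygon; G0 lifts to the layer z and rapids to the start vertex, then G1 traces the edges.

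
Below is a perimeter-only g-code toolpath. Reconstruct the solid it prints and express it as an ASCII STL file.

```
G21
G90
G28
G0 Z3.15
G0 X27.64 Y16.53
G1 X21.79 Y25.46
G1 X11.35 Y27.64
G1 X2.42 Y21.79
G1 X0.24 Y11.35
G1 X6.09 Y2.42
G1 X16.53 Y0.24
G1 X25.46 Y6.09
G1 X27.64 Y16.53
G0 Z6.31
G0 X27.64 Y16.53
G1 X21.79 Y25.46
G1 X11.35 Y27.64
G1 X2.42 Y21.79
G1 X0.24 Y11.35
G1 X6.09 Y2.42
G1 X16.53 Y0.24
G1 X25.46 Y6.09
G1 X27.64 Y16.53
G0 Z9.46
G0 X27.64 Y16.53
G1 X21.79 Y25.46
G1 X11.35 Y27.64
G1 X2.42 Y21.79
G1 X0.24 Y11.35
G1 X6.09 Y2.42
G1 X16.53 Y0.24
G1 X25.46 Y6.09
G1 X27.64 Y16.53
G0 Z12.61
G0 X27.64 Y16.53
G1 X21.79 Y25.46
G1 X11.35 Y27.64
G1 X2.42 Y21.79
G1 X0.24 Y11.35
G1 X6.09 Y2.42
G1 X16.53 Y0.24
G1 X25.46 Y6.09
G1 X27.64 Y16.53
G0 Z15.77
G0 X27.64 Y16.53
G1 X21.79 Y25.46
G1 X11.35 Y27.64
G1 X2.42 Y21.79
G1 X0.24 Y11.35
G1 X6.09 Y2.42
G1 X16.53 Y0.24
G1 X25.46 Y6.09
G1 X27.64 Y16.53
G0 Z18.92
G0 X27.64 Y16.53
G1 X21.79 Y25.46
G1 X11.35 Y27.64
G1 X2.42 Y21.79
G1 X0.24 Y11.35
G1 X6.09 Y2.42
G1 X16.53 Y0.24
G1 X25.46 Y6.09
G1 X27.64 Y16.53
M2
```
solid part
  facet normal 0.0000 0.0000 -1.0000
    outer loop
      vertex 11.35 27.64 0.00
      vertex 21.79 25.46 0.00
      vertex 27.64 16.53 0.00
    endloop
  endfacet
  facet normal 0.0000 0.0000 -1.0000
    outer loop
      vertex 2.42 21.79 0.00
      vertex 11.35 27.64 0.00
      vertex 27.64 16.53 0.00
    endloop
  endfacet
  facet normal 0.0000 0.0000 -1.0000
    outer loop
      vertex 0.24 11.35 0.00
      vertex 2.42 21.79 0.00
      vertex 27.64 16.53 0.00
    endloop
  endfacet
  facet normal 0.0000 0.0000 -1.0000
    outer loop
      vertex 6.09 2.42 0.00
      vertex 0.24 11.35 0.00
      vertex 27.64 16.53 0.00
    endloop
  endfacet
  facet normal 0.0000 0.0000 -1.0000
    outer loop
      vertex 16.53 0.24 0.00
      vertex 6.09 2.42 0.00
      vertex 27.64 16.53 0.00
    endloop
  endfacet
  facet normal 0.0000 0.0000 -1.0000
    outer loop
      vertex 25.46 6.09 0.00
      vertex 16.53 0.24 0.00
      vertex 27.64 16.53 0.00
    endloop
  endfacet
  facet normal 0.0000 0.0000 1.0000
    outer loop
      vertex 27.64 16.53 18.92
      vertex 21.79 25.46 18.92
      vertex 11.35 27.64 18.92
    endloop
  endfacet
  facet normal 0.0000 0.0000 1.0000
    outer loop
      vertex 27.64 16.53 18.92
      vertex 11.35 27.64 18.92
      vertex 2.42 21.79 18.92
    endloop
  endfacet
  facet normal 0.0000 0.0000 1.0000
    outer loop
      vertex 27.64 16.53 18.92
      vertex 2.42 21.79 18.92
      vertex 0.24 11.35 18.92
    endloop
  endfacet
  facet normal 0.0000 0.0000 1.0000
    outer loop
      vertex 27.64 16.53 18.92
      vertex 0.24 11.35 18.92
      vertex 6.09 2.42 18.92
    endloop
  endfacet
  facet normal 0.0000 0.0000 1.0000
    outer loop
      vertex 27.64 16.53 18.92
      vertex 6.09 2.42 18.92
      vertex 16.53 0.24 18.92
    endloop
  endfacet
  facet normal 0.0000 0.0000 1.0000
    outer loop
      vertex 27.64 16.53 18.92
      vertex 16.53 0.24 18.92
      vertex 25.46 6.09 18.92
    endloop
  endfacet
  facet normal 0.8365 0.5480 0.0000
    outer loop
      vertex 27.64 16.53 0.00
      vertex 21.79 25.46 0.00
      vertex 21.79 25.46 18.92
    endloop
  endfacet
  facet normal 0.8365 0.5480 0.0000
    outer loop
      vertex 27.64 16.53 0.00
      vertex 21.79 25.46 18.92
      vertex 27.64 16.53 18.92
    endloop
  endfacet
  facet normal 0.2044 0.9789 0.0000
    outer loop
      vertex 21.79 25.46 0.00
      vertex 11.35 27.64 0.00
      vertex 11.35 27.64 18.92
    endloop
  endfacet
  facet normal 0.2044 0.9789 0.0000
    outer loop
      vertex 21.79 25.46 0.00
      vertex 11.35 27.64 18.92
      vertex 21.79 25.46 18.92
    endloop
  endfacet
  facet normal -0.5480 0.8365 0.0000
    outer loop
      vertex 11.35 27.64 0.00
      vertex 2.42 21.79 0.00
      vertex 2.42 21.79 18.92
    endloop
  endfacet
  facet normal -0.5480 0.8365 0.0000
    outer loop
      vertex 11.35 27.64 0.00
      vertex 2.42 21.79 18.92
      vertex 11.35 27.64 18.92
    endloop
  endfacet
  facet normal -0.9789 0.2044 0.0000
    outer loop
      vertex 2.42 21.79 0.00
      vertex 0.24 11.35 0.00
      vertex 0.24 11.35 18.92
    endloop
  endfacet
  facet normal -0.9789 0.2044 0.0000
    outer loop
      vertex 2.42 21.79 0.00
      vertex 0.24 11.35 18.92
      vertex 2.42 21.79 18.92
    endloop
  endfacet
  facet normal -0.8365 -0.5480 0.0000
    outer loop
      vertex 0.24 11.35 0.00
      vertex 6.09 2.42 0.00
      vertex 6.09 2.42 18.92
    endloop
  endfacet
  facet normal -0.8365 -0.5480 0.0000
    outer loop
      vertex 0.24 11.35 0.00
      vertex 6.09 2.42 18.92
      vertex 0.24 11.35 18.92
    endloop
  endfacet
  facet normal -0.2044 -0.9789 0.0000
    outer loop
      vertex 6.09 2.42 0.00
      vertex 16.53 0.24 0.00
      vertex 16.53 0.24 18.92
    endloop
  endfacet
  facet normal -0.2044 -0.9789 0.0000
    outer loop
      vertex 6.09 2.42 0.00
      vertex 16.53 0.24 18.92
      vertex 6.09 2.42 18.92
    endloop
  endfacet
  facet normal 0.5480 -0.8365 0.0000
    outer loop
      vertex 16.53 0.24 0.00
      vertex 25.46 6.09 0.00
      vertex 25.46 6.09 18.92
    endloop
  endfacet
  facet normal 0.5480 -0.8365 0.0000
    outer loop
      vertex 16.53 0.24 0.00
      vertex 25.46 6.09 18.92
      vertex 16.53 0.24 18.92
    endloop
  endfacet
  facet normal 0.9789 -0.2044 0.0000
    outer loop
      vertex 25.46 6.09 0.00
      vertex 27.64 16.53 0.00
      vertex 27.64 16.53 18.92
    endloop
  endfacet
  facet normal 0.9789 -0.2044 0.0000
    outer loop
      vertex 25.46 6.09 0.00
      vertex 27.64 16.53 18.92
      vertex 25.46 6.09 18.92
    endloop
  endfacet
endsolid part

The G0 Z moves step by Δz≈3.15 mm. Every layer's G1 loop is the same polygon, so the solid is a straight extrusion of it from z=0 to z≈18.9. Closing with flat bottom and top caps and triangulating gives 28 facets — a regular 8-sided prism (a cylinder approximated with 8 flat sides), circumscribed radius ≈ 13.9 mm, height ≈ 18.9 mm.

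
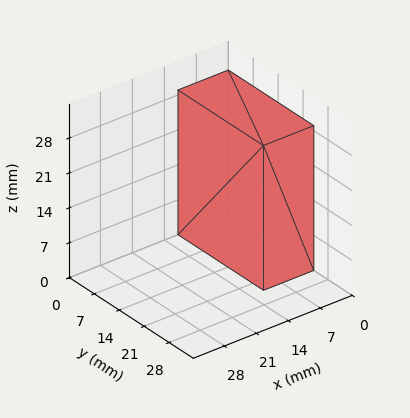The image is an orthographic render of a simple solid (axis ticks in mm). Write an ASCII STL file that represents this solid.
Reading the render: the shape is a rectangular box, roughly 11 × 24 mm footprint and 29 mm tall (dimensions read to the nearest mm from the axis ticks). For the STL, each face is triangulated and given an outward normal.

solid part
  facet normal 0.0000 0.0000 -1.0000
    outer loop
      vertex 11.0 24.0 0.0
      vertex 11.0 0.0 0.0
      vertex 0.0 0.0 0.0
    endloop
  endfacet
  facet normal 0.0000 0.0000 -1.0000
    outer loop
      vertex 0.0 24.0 0.0
      vertex 11.0 24.0 0.0
      vertex 0.0 0.0 0.0
    endloop
  endfacet
  facet normal 0.0000 0.0000 1.0000
    outer loop
      vertex 0.0 0.0 29.0
      vertex 11.0 0.0 29.0
      vertex 11.0 24.0 29.0
    endloop
  endfacet
  facet normal 0.0000 0.0000 1.0000
    outer loop
      vertex 0.0 0.0 29.0
      vertex 11.0 24.0 29.0
      vertex 0.0 24.0 29.0
    endloop
  endfacet
  facet normal 0.0000 -1.0000 0.0000
    outer loop
      vertex 0.0 0.0 0.0
      vertex 11.0 0.0 0.0
      vertex 11.0 0.0 29.0
    endloop
  endfacet
  facet normal 0.0000 -1.0000 0.0000
    outer loop
      vertex 0.0 0.0 0.0
      vertex 11.0 0.0 29.0
      vertex 0.0 0.0 29.0
    endloop
  endfacet
  facet normal 0.0000 1.0000 0.0000
    outer loop
      vertex 11.0 24.0 29.0
      vertex 11.0 24.0 0.0
      vertex 0.0 24.0 0.0
    endloop
  endfacet
  facet normal 0.0000 1.0000 0.0000
    outer loop
      vertex 0.0 24.0 29.0
      vertex 11.0 24.0 29.0
      vertex 0.0 24.0 0.0
    endloop
  endfacet
  facet normal -1.0000 0.0000 0.0000
    outer loop
      vertex 0.0 24.0 29.0
      vertex 0.0 24.0 0.0
      vertex 0.0 0.0 0.0
    endloop
  endfacet
  facet normal -1.0000 0.0000 0.0000
    outer loop
      vertex 0.0 0.0 29.0
      vertex 0.0 24.0 29.0
      vertex 0.0 0.0 0.0
    endloop
  endfacet
  facet normal 1.0000 0.0000 0.0000
    outer loop
      vertex 11.0 0.0 0.0
      vertex 11.0 24.0 0.0
      vertex 11.0 24.0 29.0
    endloop
  endfacet
  facet normal 1.0000 0.0000 0.0000
    outer loop
      vertex 11.0 0.0 0.0
      vertex 11.0 24.0 29.0
      vertex 11.0 0.0 29.0
    endloop
  endfacet
endsolid part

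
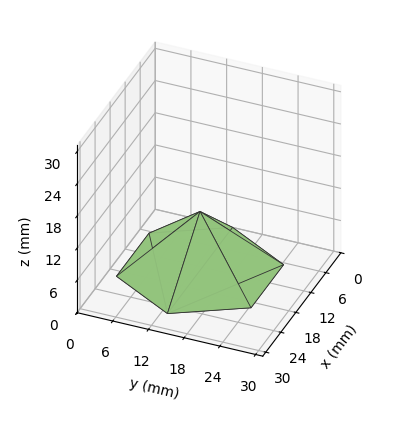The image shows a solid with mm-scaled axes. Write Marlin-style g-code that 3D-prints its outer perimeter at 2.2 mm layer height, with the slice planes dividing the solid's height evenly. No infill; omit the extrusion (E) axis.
Reading the render: the shape is a regular 6-sided pyramid, base circumscribed radius ≈ 13 mm, apex at z ≈ 11 mm (dimensions read to the nearest mm from the axis ticks). For the g-code, the solid's height is divided into equal slices at the stated Δz and each level perimeter traced with G1 moves after a G0 lift.

; perimeter-only toolpath
G21 ; units = mm
G90 ; absolute positioning
G28 ; home
; layer 1
G0 Z2.2
G0 X23.4 Y13.0
G1 X18.2 Y22.0
G1 X7.8 Y22.0
G1 X2.6 Y13.0
G1 X7.8 Y4.0
G1 X18.2 Y4.0
G1 X23.4 Y13.0
; layer 2
G0 Z4.4
G0 X20.8 Y13.0
G1 X16.9 Y19.8
G1 X9.1 Y19.8
G1 X5.2 Y13.0
G1 X9.1 Y6.2
G1 X16.9 Y6.2
G1 X20.8 Y13.0
; layer 3
G0 Z6.6
G0 X18.2 Y13.0
G1 X15.6 Y17.5
G1 X10.4 Y17.5
G1 X7.8 Y13.0
G1 X10.4 Y8.5
G1 X15.6 Y8.5
G1 X18.2 Y13.0
; layer 4
G0 Z8.8
G0 X15.6 Y13.0
G1 X14.3 Y15.3
G1 X11.7 Y15.3
G1 X10.4 Y13.0
G1 X11.7 Y10.7
G1 X14.3 Y10.7
G1 X15.6 Y13.0
M2 ; end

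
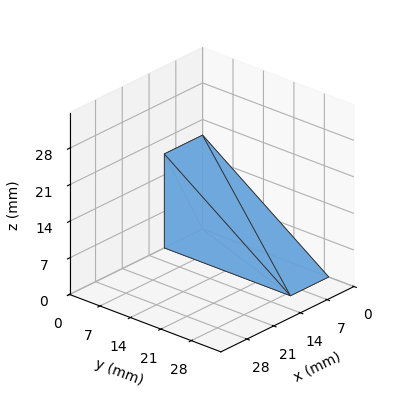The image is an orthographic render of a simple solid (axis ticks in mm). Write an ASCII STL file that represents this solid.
Reading the render: the shape is a wedge (ramp): 10 × 29 mm base, rising to 18 mm along the y=0 edge and sloping linearly to z=0 at y=29 (dimensions read to the nearest mm from the axis ticks). For the STL, each face is triangulated and given an outward normal.

solid part
  facet normal 0.0000 0.0000 -1.0000
    outer loop
      vertex 10.00 29.00 0.00
      vertex 10.00 0.00 0.00
      vertex 0.00 0.00 0.00
    endloop
  endfacet
  facet normal 0.0000 0.0000 -1.0000
    outer loop
      vertex 0.00 29.00 0.00
      vertex 10.00 29.00 0.00
      vertex 0.00 0.00 0.00
    endloop
  endfacet
  facet normal 0.0000 -1.0000 0.0000
    outer loop
      vertex 0.00 0.00 0.00
      vertex 10.00 0.00 0.00
      vertex 10.00 0.00 18.00
    endloop
  endfacet
  facet normal 0.0000 -1.0000 0.0000
    outer loop
      vertex 0.00 0.00 0.00
      vertex 10.00 0.00 18.00
      vertex 0.00 0.00 18.00
    endloop
  endfacet
  facet normal 0.0000 0.5274 0.8496
    outer loop
      vertex 0.00 0.00 18.00
      vertex 10.00 0.00 18.00
      vertex 10.00 29.00 0.00
    endloop
  endfacet
  facet normal 0.0000 0.5274 0.8496
    outer loop
      vertex 0.00 0.00 18.00
      vertex 10.00 29.00 0.00
      vertex 0.00 29.00 0.00
    endloop
  endfacet
  facet normal -1.0000 0.0000 0.0000
    outer loop
      vertex 0.00 0.00 18.00
      vertex 0.00 29.00 0.00
      vertex 0.00 0.00 0.00
    endloop
  endfacet
  facet normal 1.0000 0.0000 0.0000
    outer loop
      vertex 10.00 0.00 0.00
      vertex 10.00 29.00 0.00
      vertex 10.00 0.00 18.00
    endloop
  endfacet
endsolid part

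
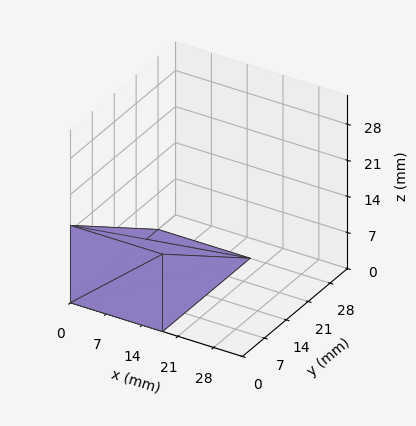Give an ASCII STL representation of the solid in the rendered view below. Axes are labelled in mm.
Reading the render: the shape is a wedge (ramp): 18 × 28 mm base, rising to 15 mm along the y=0 edge and sloping linearly to z=0 at y=28 (dimensions read to the nearest mm from the axis ticks). For the STL, each face is triangulated and given an outward normal.

solid part
  facet normal 0.0000 0.0000 -1.0000
    outer loop
      vertex 18.0 28.0 0.0
      vertex 18.0 0.0 0.0
      vertex 0.0 0.0 0.0
    endloop
  endfacet
  facet normal 0.0000 0.0000 -1.0000
    outer loop
      vertex 0.0 28.0 0.0
      vertex 18.0 28.0 0.0
      vertex 0.0 0.0 0.0
    endloop
  endfacet
  facet normal 0.0000 -1.0000 0.0000
    outer loop
      vertex 0.0 0.0 0.0
      vertex 18.0 0.0 0.0
      vertex 18.0 0.0 15.0
    endloop
  endfacet
  facet normal 0.0000 -1.0000 0.0000
    outer loop
      vertex 0.0 0.0 0.0
      vertex 18.0 0.0 15.0
      vertex 0.0 0.0 15.0
    endloop
  endfacet
  facet normal 0.0000 0.4722 0.8815
    outer loop
      vertex 0.0 0.0 15.0
      vertex 18.0 0.0 15.0
      vertex 18.0 28.0 0.0
    endloop
  endfacet
  facet normal 0.0000 0.4722 0.8815
    outer loop
      vertex 0.0 0.0 15.0
      vertex 18.0 28.0 0.0
      vertex 0.0 28.0 0.0
    endloop
  endfacet
  facet normal -1.0000 0.0000 0.0000
    outer loop
      vertex 0.0 0.0 15.0
      vertex 0.0 28.0 0.0
      vertex 0.0 0.0 0.0
    endloop
  endfacet
  facet normal 1.0000 0.0000 0.0000
    outer loop
      vertex 18.0 0.0 0.0
      vertex 18.0 28.0 0.0
      vertex 18.0 0.0 15.0
    endloop
  endfacet
endsolid part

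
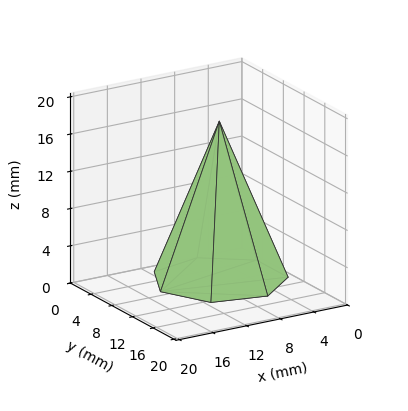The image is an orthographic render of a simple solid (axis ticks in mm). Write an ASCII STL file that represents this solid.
Reading the render: the shape is a regular 7-sided pyramid, base circumscribed radius ≈ 7 mm, apex at z ≈ 17 mm (dimensions read to the nearest mm from the axis ticks). For the STL, each face is triangulated and given an outward normal.

solid part
  facet normal 0.0000 0.0000 -1.0000
    outer loop
      vertex 5.442 13.824 0.000
      vertex 11.364 12.473 0.000
      vertex 14.000 7.000 0.000
    endloop
  endfacet
  facet normal 0.0000 0.0000 -1.0000
    outer loop
      vertex 0.693 10.037 0.000
      vertex 5.442 13.824 0.000
      vertex 14.000 7.000 0.000
    endloop
  endfacet
  facet normal 0.0000 0.0000 -1.0000
    outer loop
      vertex 0.693 3.963 0.000
      vertex 0.693 10.037 0.000
      vertex 14.000 7.000 0.000
    endloop
  endfacet
  facet normal 0.0000 0.0000 -1.0000
    outer loop
      vertex 5.442 0.176 0.000
      vertex 0.693 3.963 0.000
      vertex 14.000 7.000 0.000
    endloop
  endfacet
  facet normal 0.0000 0.0000 -1.0000
    outer loop
      vertex 11.364 1.527 0.000
      vertex 5.442 0.176 0.000
      vertex 14.000 7.000 0.000
    endloop
  endfacet
  facet normal 0.8447 0.4068 0.3478
    outer loop
      vertex 14.000 7.000 0.000
      vertex 11.364 12.473 0.000
      vertex 7.000 7.000 17.000
    endloop
  endfacet
  facet normal 0.2085 0.9141 0.3478
    outer loop
      vertex 11.364 12.473 0.000
      vertex 5.442 13.824 0.000
      vertex 7.000 7.000 17.000
    endloop
  endfacet
  facet normal -0.5845 0.7330 0.3478
    outer loop
      vertex 5.442 13.824 0.000
      vertex 0.693 10.037 0.000
      vertex 7.000 7.000 17.000
    endloop
  endfacet
  facet normal -0.9376 0.0000 0.3478
    outer loop
      vertex 0.693 10.037 0.000
      vertex 0.693 3.963 0.000
      vertex 7.000 7.000 17.000
    endloop
  endfacet
  facet normal -0.5845 -0.7330 0.3478
    outer loop
      vertex 0.693 3.963 0.000
      vertex 5.442 0.176 0.000
      vertex 7.000 7.000 17.000
    endloop
  endfacet
  facet normal 0.2085 -0.9141 0.3478
    outer loop
      vertex 5.442 0.176 0.000
      vertex 11.364 1.527 0.000
      vertex 7.000 7.000 17.000
    endloop
  endfacet
  facet normal 0.8447 -0.4068 0.3478
    outer loop
      vertex 11.364 1.527 0.000
      vertex 14.000 7.000 0.000
      vertex 7.000 7.000 17.000
    endloop
  endfacet
endsolid part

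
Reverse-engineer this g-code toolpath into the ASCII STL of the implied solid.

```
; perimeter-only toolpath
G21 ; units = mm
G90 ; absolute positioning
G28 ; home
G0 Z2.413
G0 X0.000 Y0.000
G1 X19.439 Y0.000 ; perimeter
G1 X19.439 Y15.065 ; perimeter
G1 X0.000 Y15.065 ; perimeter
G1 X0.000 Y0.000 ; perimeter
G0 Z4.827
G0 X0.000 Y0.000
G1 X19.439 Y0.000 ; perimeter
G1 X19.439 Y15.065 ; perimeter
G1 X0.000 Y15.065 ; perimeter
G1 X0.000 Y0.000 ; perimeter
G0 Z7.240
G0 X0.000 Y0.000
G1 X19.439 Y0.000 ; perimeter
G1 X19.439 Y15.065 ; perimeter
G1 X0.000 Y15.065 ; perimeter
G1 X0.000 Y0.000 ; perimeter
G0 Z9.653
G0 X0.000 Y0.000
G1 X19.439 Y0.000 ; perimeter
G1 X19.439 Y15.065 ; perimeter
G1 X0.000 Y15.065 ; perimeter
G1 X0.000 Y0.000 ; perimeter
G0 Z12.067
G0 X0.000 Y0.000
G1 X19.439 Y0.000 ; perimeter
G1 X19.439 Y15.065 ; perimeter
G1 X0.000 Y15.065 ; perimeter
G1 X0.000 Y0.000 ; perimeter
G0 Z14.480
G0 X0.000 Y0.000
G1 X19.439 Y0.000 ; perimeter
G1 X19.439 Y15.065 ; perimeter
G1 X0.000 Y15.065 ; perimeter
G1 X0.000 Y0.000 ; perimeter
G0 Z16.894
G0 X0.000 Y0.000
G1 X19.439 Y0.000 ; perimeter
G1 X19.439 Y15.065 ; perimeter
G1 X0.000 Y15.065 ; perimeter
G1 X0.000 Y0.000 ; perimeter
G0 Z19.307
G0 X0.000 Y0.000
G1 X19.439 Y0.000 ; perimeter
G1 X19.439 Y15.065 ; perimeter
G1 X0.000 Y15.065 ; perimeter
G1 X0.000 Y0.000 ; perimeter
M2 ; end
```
solid part
  facet normal 0.0000 0.0000 -1.0000
    outer loop
      vertex 19.439 15.065 0.000
      vertex 19.439 0.000 0.000
      vertex 0.000 0.000 0.000
    endloop
  endfacet
  facet normal 0.0000 0.0000 -1.0000
    outer loop
      vertex 0.000 15.065 0.000
      vertex 19.439 15.065 0.000
      vertex 0.000 0.000 0.000
    endloop
  endfacet
  facet normal 0.0000 0.0000 1.0000
    outer loop
      vertex 0.000 0.000 19.307
      vertex 19.439 0.000 19.307
      vertex 19.439 15.065 19.307
    endloop
  endfacet
  facet normal 0.0000 0.0000 1.0000
    outer loop
      vertex 0.000 0.000 19.307
      vertex 19.439 15.065 19.307
      vertex 0.000 15.065 19.307
    endloop
  endfacet
  facet normal 0.0000 -1.0000 0.0000
    outer loop
      vertex 0.000 0.000 0.000
      vertex 19.439 0.000 0.000
      vertex 19.439 0.000 19.307
    endloop
  endfacet
  facet normal 0.0000 -1.0000 0.0000
    outer loop
      vertex 0.000 0.000 0.000
      vertex 19.439 0.000 19.307
      vertex 0.000 0.000 19.307
    endloop
  endfacet
  facet normal 0.0000 1.0000 0.0000
    outer loop
      vertex 19.439 15.065 19.307
      vertex 19.439 15.065 0.000
      vertex 0.000 15.065 0.000
    endloop
  endfacet
  facet normal 0.0000 1.0000 0.0000
    outer loop
      vertex 0.000 15.065 19.307
      vertex 19.439 15.065 19.307
      vertex 0.000 15.065 0.000
    endloop
  endfacet
  facet normal -1.0000 0.0000 0.0000
    outer loop
      vertex 0.000 15.065 19.307
      vertex 0.000 15.065 0.000
      vertex 0.000 0.000 0.000
    endloop
  endfacet
  facet normal -1.0000 0.0000 0.0000
    outer loop
      vertex 0.000 0.000 19.307
      vertex 0.000 15.065 19.307
      vertex 0.000 0.000 0.000
    endloop
  endfacet
  facet normal 1.0000 0.0000 0.0000
    outer loop
      vertex 19.439 0.000 0.000
      vertex 19.439 15.065 0.000
      vertex 19.439 15.065 19.307
    endloop
  endfacet
  facet normal 1.0000 0.0000 0.0000
    outer loop
      vertex 19.439 0.000 0.000
      vertex 19.439 15.065 19.307
      vertex 19.439 0.000 19.307
    endloop
  endfacet
endsolid part

The G0 Z moves step by Δz≈2.413 mm. Every layer's G1 loop is the same polygon, so the solid is a straight extrusion of it from z=0 to z≈19.3. Closing with flat bottom and top caps and triangulating gives 12 facets — a rectangular box, roughly 19.4 × 15.1 mm footprint and 19.3 mm tall.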